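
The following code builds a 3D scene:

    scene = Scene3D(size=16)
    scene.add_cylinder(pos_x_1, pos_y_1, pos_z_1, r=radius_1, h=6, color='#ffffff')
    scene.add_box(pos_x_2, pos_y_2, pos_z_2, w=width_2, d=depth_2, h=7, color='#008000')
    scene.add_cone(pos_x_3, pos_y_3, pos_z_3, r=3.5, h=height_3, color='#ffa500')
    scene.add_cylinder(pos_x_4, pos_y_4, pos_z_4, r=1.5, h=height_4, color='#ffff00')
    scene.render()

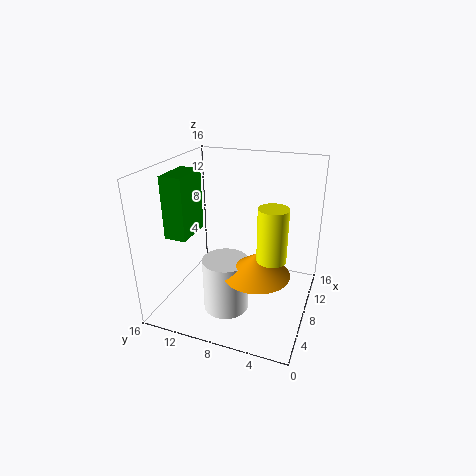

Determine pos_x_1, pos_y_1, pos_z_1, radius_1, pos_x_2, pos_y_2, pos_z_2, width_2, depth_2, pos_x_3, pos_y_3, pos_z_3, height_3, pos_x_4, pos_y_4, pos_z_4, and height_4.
pos_x_1 = 5.5, pos_y_1 = 8.5, pos_z_1 = 0.5, radius_1 = 2.5, pos_x_2 = 5, pos_y_2 = 13, pos_z_2 = 8, width_2 = 4.5, depth_2 = 2.5, pos_x_3 = 5.5, pos_y_3 = 5, pos_z_3 = 5.5, height_3 = 2.5, pos_x_4 = 5.5, pos_y_4 = 3.5, pos_z_4 = 7.5, height_4 = 5.5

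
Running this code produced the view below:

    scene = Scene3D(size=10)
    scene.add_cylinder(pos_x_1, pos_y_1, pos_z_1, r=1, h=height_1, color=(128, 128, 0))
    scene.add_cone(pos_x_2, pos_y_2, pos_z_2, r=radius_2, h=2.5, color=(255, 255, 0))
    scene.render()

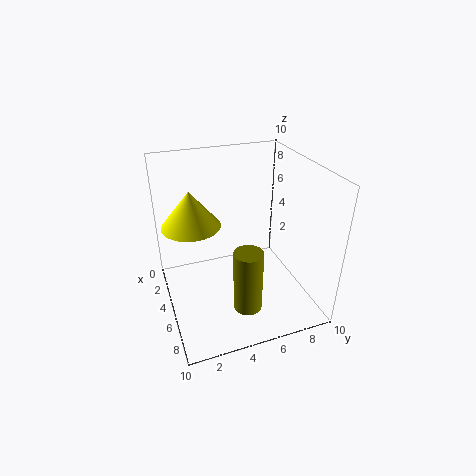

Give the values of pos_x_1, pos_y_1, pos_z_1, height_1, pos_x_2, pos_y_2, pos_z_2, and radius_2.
pos_x_1 = 7, pos_y_1 = 5, pos_z_1 = 0.5, height_1 = 4.5, pos_x_2 = 4, pos_y_2 = 2, pos_z_2 = 6, radius_2 = 2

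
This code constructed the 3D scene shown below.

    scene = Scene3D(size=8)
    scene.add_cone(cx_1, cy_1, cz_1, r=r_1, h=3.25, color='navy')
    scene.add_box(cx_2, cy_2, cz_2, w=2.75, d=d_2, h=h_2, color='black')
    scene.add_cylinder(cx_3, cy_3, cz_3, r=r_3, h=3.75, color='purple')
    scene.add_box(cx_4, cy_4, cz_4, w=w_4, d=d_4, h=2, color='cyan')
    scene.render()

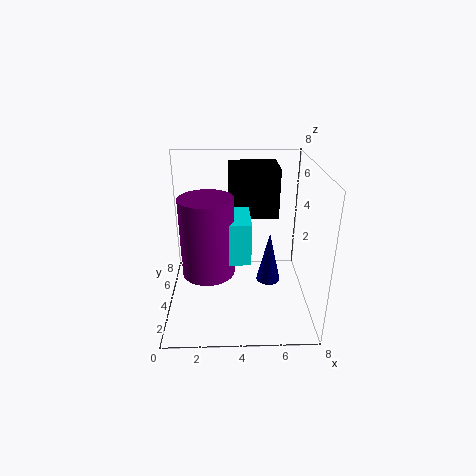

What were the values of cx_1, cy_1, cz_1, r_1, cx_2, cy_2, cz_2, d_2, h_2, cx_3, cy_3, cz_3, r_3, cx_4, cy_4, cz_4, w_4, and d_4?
cx_1 = 6; cy_1 = 5.5; cz_1 = 0.25; r_1 = 0.75; cx_2 = 3.5; cy_2 = 4.25; cz_2 = 5; d_2 = 2.25; h_2 = 2.75; cx_3 = 2.5; cy_3 = 1.5; cz_3 = 3.5; r_3 = 1.25; cx_4 = 2; cy_4 = 0.75; cz_4 = 4.25; w_4 = 2.5; d_4 = 2.25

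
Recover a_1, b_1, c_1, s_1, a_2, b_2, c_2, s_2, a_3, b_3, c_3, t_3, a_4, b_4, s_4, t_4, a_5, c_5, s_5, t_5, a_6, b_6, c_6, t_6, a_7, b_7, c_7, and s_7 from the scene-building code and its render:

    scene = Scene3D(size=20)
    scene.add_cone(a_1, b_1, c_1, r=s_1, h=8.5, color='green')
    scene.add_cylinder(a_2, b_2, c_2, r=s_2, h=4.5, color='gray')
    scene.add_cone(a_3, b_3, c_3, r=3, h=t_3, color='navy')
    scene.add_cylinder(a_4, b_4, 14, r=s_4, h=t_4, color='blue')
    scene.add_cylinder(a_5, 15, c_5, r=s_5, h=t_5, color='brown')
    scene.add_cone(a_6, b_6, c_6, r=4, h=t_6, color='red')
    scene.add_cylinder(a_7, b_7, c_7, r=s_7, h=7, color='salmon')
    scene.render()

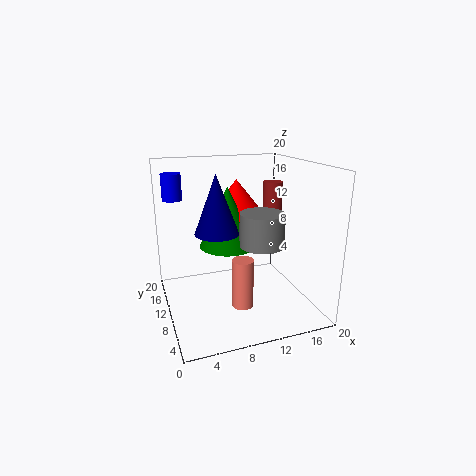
a_1 = 9
b_1 = 11.5
c_1 = 8.5
s_1 = 4
a_2 = 12.5
b_2 = 7.5
c_2 = 9.5
s_2 = 3
a_3 = 7
b_3 = 10
c_3 = 11
t_3 = 8
a_4 = 2.5
b_4 = 18.5
s_4 = 1.5
t_4 = 4
a_5 = 17.5
c_5 = 9
s_5 = 1.5
t_5 = 7.5
a_6 = 11
b_6 = 13.5
c_6 = 12.5
t_6 = 5
a_7 = 10
b_7 = 8
c_7 = 0.5
s_7 = 1.5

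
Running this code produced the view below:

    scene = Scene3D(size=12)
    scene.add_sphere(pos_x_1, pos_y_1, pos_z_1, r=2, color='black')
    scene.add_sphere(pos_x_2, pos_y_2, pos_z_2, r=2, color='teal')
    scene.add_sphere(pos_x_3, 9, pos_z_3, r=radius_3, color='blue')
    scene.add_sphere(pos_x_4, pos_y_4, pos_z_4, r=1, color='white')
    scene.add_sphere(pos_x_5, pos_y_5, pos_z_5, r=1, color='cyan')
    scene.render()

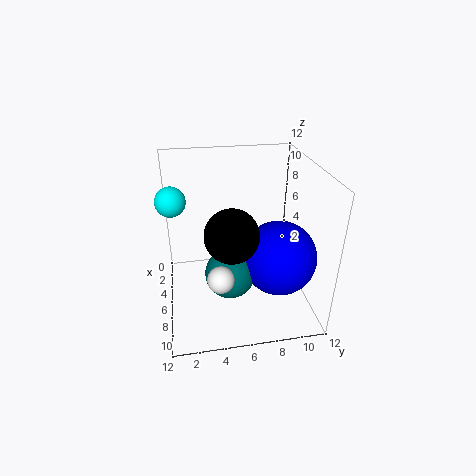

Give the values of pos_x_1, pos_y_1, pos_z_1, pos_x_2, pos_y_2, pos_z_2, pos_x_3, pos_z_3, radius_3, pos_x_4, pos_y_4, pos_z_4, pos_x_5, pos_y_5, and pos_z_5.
pos_x_1 = 9; pos_y_1 = 5; pos_z_1 = 8; pos_x_2 = 8; pos_y_2 = 5; pos_z_2 = 4; pos_x_3 = 8; pos_z_3 = 5; radius_3 = 3; pos_x_4 = 10; pos_y_4 = 4; pos_z_4 = 5; pos_x_5 = 9; pos_y_5 = 1; pos_z_5 = 11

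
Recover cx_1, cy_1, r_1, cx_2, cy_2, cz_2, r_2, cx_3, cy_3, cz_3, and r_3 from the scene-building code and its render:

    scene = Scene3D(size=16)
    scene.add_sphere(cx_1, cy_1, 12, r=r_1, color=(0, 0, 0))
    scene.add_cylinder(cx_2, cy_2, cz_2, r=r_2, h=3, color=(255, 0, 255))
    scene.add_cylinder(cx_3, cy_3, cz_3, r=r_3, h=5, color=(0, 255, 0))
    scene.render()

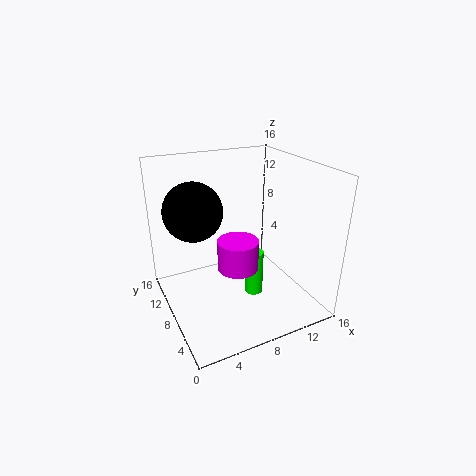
cx_1 = 3, cy_1 = 8, r_1 = 3, cx_2 = 6, cy_2 = 4, cz_2 = 7, r_2 = 2, cx_3 = 9, cy_3 = 6, cz_3 = 2, r_3 = 1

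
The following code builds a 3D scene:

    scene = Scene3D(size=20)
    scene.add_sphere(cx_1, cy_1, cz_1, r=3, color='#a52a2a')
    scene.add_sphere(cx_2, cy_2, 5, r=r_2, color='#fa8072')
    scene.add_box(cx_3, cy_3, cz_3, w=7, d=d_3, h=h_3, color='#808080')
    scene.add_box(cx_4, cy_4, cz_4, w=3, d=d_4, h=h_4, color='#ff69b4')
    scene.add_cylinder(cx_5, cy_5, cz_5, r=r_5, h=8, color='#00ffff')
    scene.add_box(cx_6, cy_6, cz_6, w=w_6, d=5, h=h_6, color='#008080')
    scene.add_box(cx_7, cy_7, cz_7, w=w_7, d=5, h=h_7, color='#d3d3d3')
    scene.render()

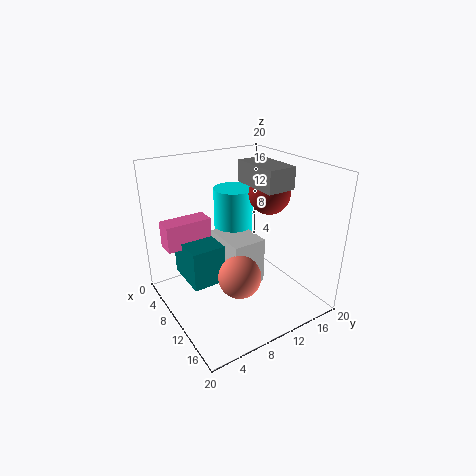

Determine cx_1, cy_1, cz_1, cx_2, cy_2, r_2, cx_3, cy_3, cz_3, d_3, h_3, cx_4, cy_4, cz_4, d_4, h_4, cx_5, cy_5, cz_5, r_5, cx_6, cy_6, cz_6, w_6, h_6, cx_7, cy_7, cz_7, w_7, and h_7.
cx_1 = 9; cy_1 = 16; cz_1 = 15; cx_2 = 12; cy_2 = 9; r_2 = 3; cx_3 = 7; cy_3 = 12; cz_3 = 17; d_3 = 4; h_3 = 3; cx_4 = 1; cy_4 = 2; cz_4 = 7; d_4 = 7; h_4 = 4; cx_5 = 4; cy_5 = 13; cz_5 = 7; r_5 = 3; cx_6 = 1; cy_6 = 4; cz_6 = 2; w_6 = 7; h_6 = 6; cx_7 = 4; cy_7 = 9; cz_7 = 2; w_7 = 7; h_7 = 7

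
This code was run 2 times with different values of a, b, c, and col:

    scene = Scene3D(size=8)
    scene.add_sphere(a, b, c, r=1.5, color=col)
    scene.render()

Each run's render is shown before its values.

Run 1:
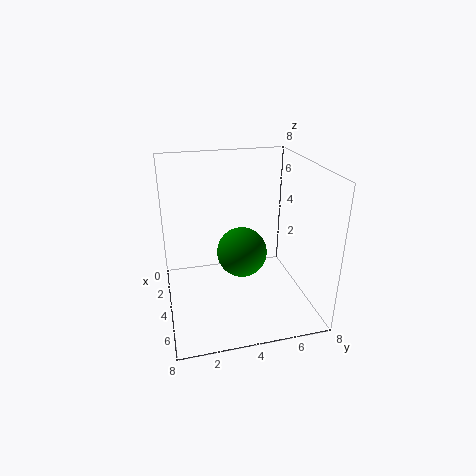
a = 3
b = 4.5
c = 2.5
col = 'green'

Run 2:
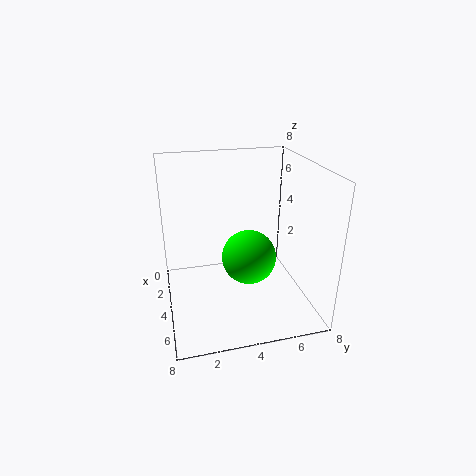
a = 4.5
b = 4.5
c = 3
col = 'lime'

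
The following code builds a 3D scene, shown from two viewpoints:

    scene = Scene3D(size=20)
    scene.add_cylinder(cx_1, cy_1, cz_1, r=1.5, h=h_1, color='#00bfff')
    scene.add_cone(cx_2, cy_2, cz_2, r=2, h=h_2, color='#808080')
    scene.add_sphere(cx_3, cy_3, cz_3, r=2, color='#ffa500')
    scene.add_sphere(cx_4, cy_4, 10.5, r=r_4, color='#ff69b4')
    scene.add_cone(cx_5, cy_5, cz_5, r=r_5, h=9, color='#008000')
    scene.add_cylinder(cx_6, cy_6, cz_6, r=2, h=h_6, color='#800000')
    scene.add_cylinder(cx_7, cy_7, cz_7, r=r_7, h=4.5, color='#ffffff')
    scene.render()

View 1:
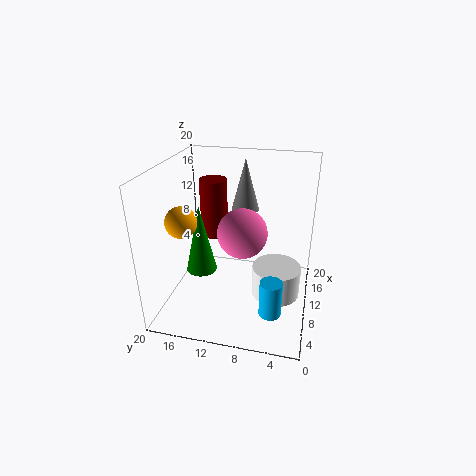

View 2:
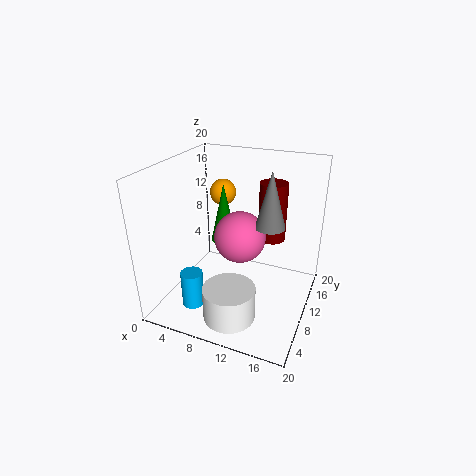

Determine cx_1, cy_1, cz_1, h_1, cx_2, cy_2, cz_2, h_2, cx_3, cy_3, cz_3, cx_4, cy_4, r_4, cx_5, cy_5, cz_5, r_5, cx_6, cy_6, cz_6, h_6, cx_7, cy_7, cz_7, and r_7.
cx_1 = 5.5
cy_1 = 4.5
cz_1 = 1.5
h_1 = 5
cx_2 = 14.5
cy_2 = 10
cz_2 = 12.5
h_2 = 7.5
cx_3 = 5
cy_3 = 16
cz_3 = 14
cx_4 = 10.5
cy_4 = 9.5
r_4 = 3.5
cx_5 = 6
cy_5 = 14
cz_5 = 7
r_5 = 2
cx_6 = 13.5
cy_6 = 14.5
cz_6 = 8.5
h_6 = 8.5
cx_7 = 11
cy_7 = 4.5
cz_7 = 1
r_7 = 3.5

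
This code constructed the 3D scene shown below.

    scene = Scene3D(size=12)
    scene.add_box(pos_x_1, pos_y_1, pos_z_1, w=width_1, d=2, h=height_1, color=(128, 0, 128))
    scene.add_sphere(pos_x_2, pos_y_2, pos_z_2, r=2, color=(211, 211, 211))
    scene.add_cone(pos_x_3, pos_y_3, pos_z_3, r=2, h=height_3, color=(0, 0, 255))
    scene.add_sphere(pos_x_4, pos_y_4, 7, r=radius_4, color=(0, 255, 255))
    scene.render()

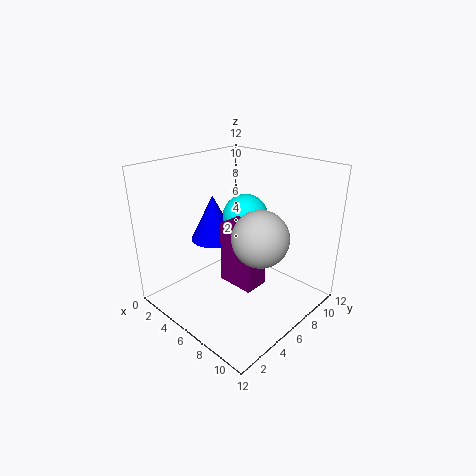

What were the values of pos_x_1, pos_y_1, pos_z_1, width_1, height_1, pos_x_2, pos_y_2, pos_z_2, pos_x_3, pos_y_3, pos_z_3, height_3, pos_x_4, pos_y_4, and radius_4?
pos_x_1 = 6
pos_y_1 = 4
pos_z_1 = 3
width_1 = 3
height_1 = 5
pos_x_2 = 10
pos_y_2 = 4
pos_z_2 = 8
pos_x_3 = 3
pos_y_3 = 6
pos_z_3 = 5
height_3 = 4
pos_x_4 = 5
pos_y_4 = 8
radius_4 = 2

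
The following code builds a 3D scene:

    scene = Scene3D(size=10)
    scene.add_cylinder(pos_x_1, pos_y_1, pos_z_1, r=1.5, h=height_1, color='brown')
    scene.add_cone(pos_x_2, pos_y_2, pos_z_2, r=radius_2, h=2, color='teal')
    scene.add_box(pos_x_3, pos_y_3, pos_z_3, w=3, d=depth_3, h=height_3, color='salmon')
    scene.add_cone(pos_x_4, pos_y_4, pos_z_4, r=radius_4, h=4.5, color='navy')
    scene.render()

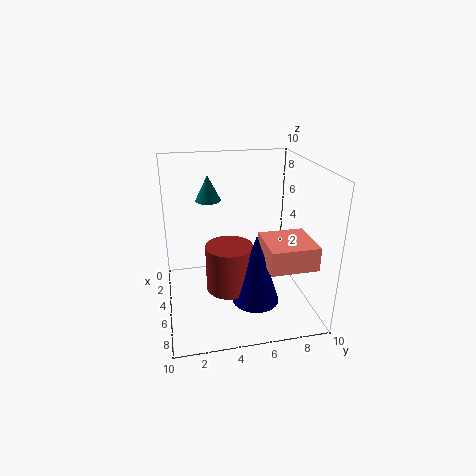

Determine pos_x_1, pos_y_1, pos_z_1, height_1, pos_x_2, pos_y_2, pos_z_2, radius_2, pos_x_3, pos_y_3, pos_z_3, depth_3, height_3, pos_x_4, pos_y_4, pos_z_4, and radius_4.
pos_x_1 = 7
pos_y_1 = 4
pos_z_1 = 2.5
height_1 = 3
pos_x_2 = 1
pos_y_2 = 3.5
pos_z_2 = 6.5
radius_2 = 1
pos_x_3 = 6.5
pos_y_3 = 6
pos_z_3 = 4.5
depth_3 = 3
height_3 = 1.5
pos_x_4 = 8
pos_y_4 = 5.5
pos_z_4 = 2
radius_4 = 1.5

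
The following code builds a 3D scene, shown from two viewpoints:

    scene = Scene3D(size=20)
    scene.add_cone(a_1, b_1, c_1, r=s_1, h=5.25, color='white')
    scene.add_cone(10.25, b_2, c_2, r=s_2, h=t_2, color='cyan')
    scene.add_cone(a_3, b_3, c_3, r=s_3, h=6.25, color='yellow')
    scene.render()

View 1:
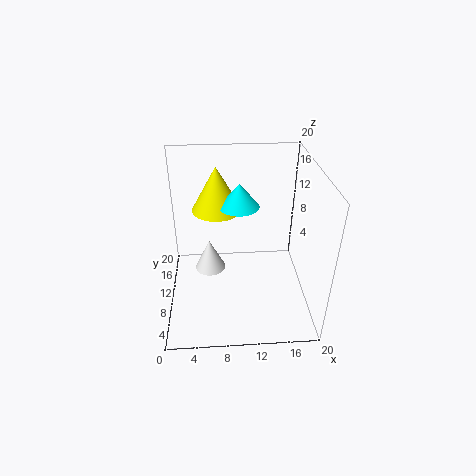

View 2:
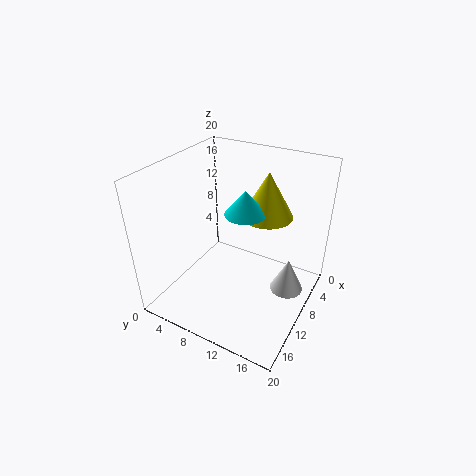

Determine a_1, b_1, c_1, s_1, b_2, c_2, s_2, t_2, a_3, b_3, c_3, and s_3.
a_1 = 5.75
b_1 = 16.25
c_1 = 0.25
s_1 = 2.5
b_2 = 11.25
c_2 = 14.25
s_2 = 2.75
t_2 = 3.25
a_3 = 7.25
b_3 = 13
c_3 = 13
s_3 = 3.5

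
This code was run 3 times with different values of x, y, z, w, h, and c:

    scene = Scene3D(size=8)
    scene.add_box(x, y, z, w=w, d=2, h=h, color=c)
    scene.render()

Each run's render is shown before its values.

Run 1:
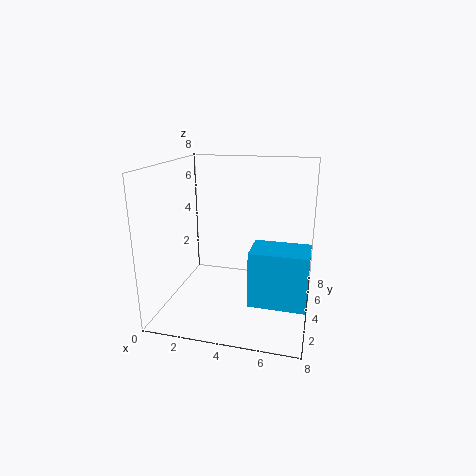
x = 5; y = 2; z = 1; w = 3; h = 3; c = 'deepskyblue'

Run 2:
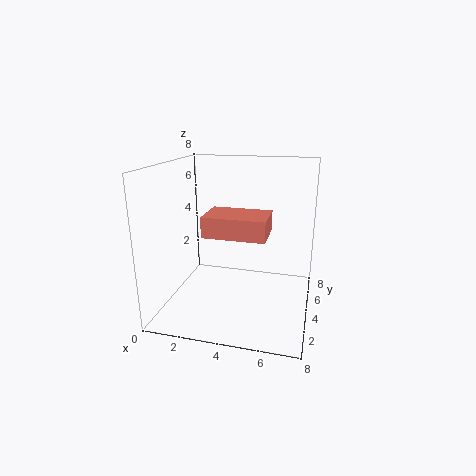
x = 3; y = 1; z = 5; w = 3; h = 1; c = 'salmon'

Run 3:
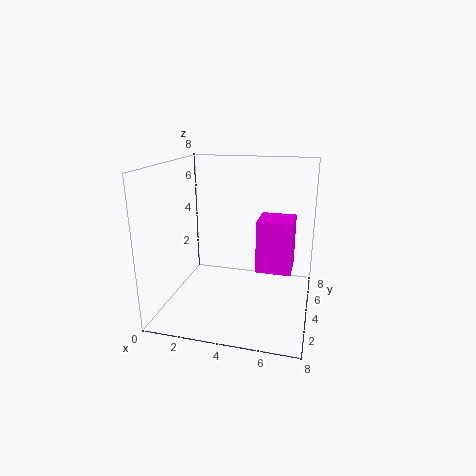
x = 5; y = 4; z = 2; w = 2; h = 3; c = 'magenta'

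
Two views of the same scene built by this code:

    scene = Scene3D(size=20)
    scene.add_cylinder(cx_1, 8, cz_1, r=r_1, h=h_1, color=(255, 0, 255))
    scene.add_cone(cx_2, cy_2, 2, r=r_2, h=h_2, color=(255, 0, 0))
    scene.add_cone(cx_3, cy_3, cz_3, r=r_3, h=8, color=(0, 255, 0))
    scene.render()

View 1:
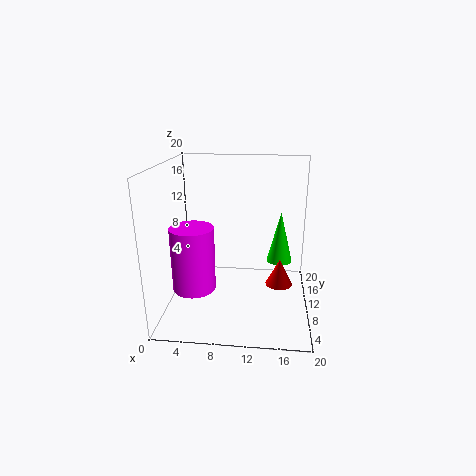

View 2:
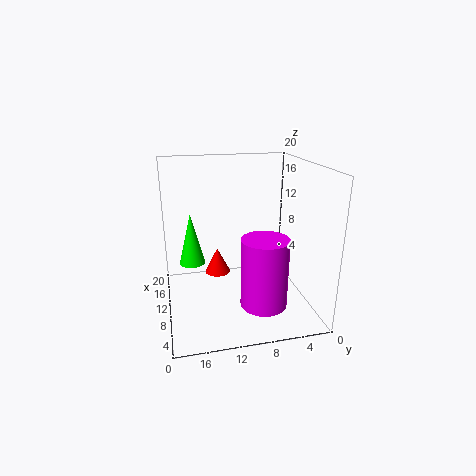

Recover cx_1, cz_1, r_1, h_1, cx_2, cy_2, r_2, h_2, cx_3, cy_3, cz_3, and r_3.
cx_1 = 4
cz_1 = 3
r_1 = 3
h_1 = 9
cx_2 = 16
cy_2 = 12
r_2 = 2
h_2 = 4
cx_3 = 16
cy_3 = 16
cz_3 = 4
r_3 = 2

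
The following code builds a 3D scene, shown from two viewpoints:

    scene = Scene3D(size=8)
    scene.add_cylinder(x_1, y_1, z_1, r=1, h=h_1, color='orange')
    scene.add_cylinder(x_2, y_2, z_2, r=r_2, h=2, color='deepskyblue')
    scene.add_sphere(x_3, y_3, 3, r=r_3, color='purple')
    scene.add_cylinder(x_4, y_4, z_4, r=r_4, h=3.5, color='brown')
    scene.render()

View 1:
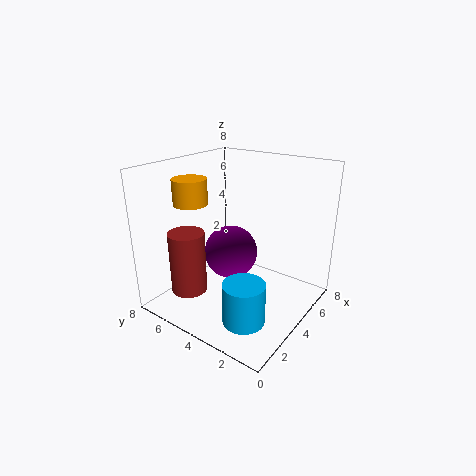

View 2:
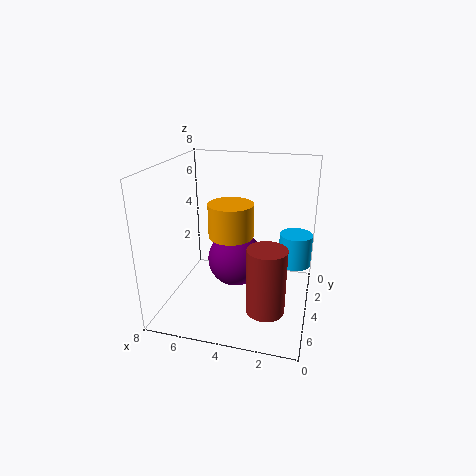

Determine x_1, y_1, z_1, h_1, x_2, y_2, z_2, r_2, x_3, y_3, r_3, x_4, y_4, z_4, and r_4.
x_1 = 3.5; y_1 = 7; z_1 = 5.5; h_1 = 1.5; x_2 = 1; y_2 = 1.5; z_2 = 1.5; r_2 = 1; x_3 = 4; y_3 = 4.5; r_3 = 1.5; x_4 = 2; y_4 = 6; z_4 = 1; r_4 = 1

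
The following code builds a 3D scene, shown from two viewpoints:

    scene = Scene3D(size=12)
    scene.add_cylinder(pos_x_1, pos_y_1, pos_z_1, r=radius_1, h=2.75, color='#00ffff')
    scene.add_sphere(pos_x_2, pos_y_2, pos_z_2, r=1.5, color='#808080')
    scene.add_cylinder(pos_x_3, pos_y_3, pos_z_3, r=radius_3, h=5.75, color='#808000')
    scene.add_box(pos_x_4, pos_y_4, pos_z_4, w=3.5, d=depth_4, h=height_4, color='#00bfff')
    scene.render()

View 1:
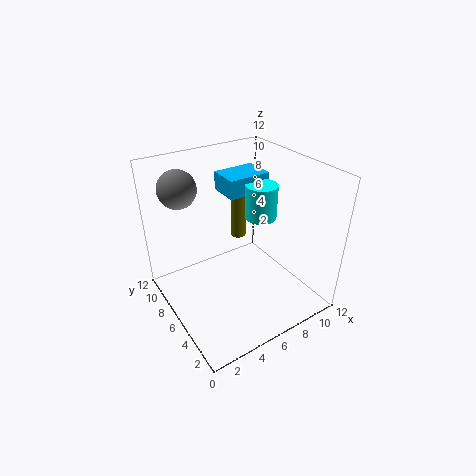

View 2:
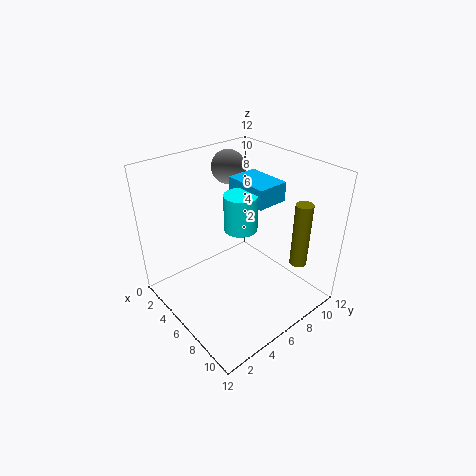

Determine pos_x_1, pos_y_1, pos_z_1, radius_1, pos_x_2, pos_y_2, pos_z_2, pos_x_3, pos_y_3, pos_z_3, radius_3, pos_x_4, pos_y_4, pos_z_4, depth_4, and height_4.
pos_x_1 = 7.5, pos_y_1 = 5, pos_z_1 = 8, radius_1 = 1.25, pos_x_2 = 2, pos_y_2 = 8.25, pos_z_2 = 10.5, pos_x_3 = 9, pos_y_3 = 10.5, pos_z_3 = 3, radius_3 = 0.75, pos_x_4 = 5.25, pos_y_4 = 5.75, pos_z_4 = 9.75, depth_4 = 2.5, height_4 = 1.5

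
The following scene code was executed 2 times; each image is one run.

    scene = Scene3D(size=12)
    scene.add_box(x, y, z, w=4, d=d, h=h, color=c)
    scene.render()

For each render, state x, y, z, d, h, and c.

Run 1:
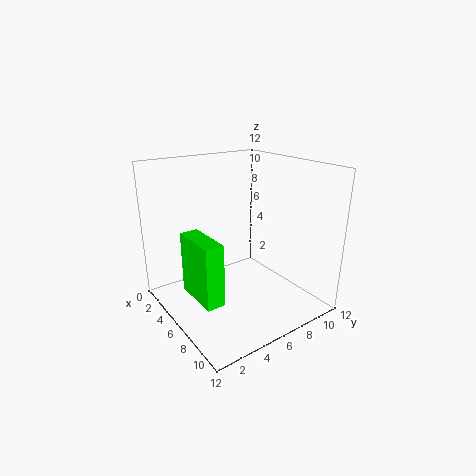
x = 4.5, y = 1.5, z = 2, d = 1.5, h = 5, c = 'lime'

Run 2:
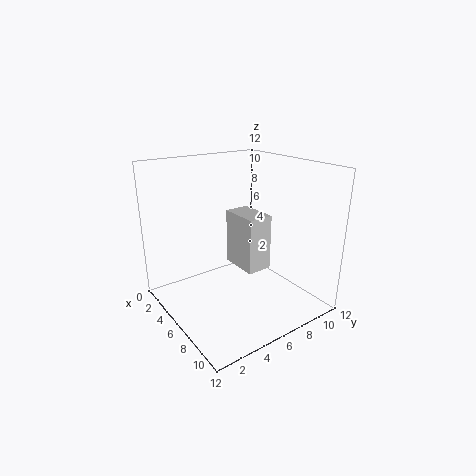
x = 0.5, y = 8.5, z = 1, d = 2.5, h = 5.5, c = 'lightgray'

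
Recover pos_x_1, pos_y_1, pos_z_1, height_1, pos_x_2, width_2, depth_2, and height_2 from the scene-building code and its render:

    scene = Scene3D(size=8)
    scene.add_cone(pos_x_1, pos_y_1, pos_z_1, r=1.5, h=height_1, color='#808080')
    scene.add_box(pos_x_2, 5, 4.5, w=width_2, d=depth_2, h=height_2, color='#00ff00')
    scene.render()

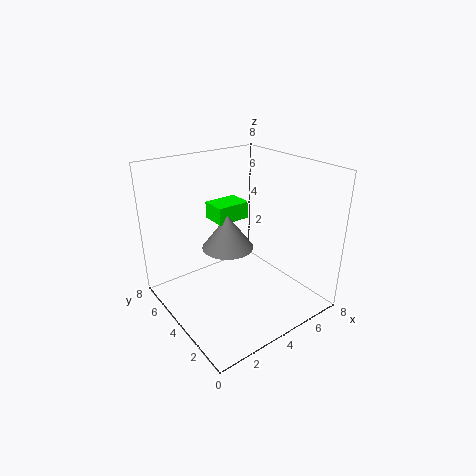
pos_x_1 = 4, pos_y_1 = 5, pos_z_1 = 3, height_1 = 2, pos_x_2 = 3.5, width_2 = 2, depth_2 = 1.5, height_2 = 1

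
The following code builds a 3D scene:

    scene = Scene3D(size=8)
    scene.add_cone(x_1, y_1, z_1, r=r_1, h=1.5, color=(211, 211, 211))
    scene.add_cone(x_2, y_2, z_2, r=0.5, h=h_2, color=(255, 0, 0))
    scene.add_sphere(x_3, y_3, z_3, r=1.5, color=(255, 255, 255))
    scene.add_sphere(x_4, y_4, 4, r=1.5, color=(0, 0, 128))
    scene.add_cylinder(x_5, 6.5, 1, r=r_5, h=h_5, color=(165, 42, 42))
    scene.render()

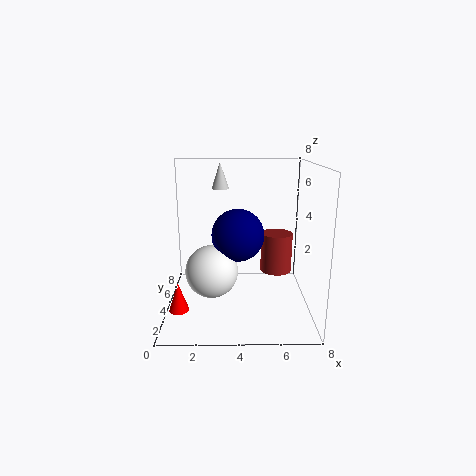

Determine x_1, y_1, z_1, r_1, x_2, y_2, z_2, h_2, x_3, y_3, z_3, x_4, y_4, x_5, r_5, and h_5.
x_1 = 3, y_1 = 5.5, z_1 = 6.5, r_1 = 0.5, x_2 = 1, y_2 = 1.5, z_2 = 1, h_2 = 1.5, x_3 = 2.5, y_3 = 4, z_3 = 2, x_4 = 4, y_4 = 4.5, x_5 = 6.5, r_5 = 1, h_5 = 2.5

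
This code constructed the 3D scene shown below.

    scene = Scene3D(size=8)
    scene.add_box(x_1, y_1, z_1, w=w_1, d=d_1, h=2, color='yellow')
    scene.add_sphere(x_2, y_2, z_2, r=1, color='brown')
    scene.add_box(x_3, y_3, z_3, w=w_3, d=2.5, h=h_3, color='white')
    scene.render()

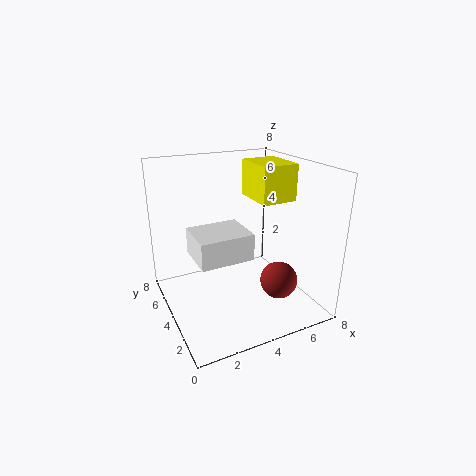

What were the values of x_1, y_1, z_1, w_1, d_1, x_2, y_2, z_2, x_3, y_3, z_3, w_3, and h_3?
x_1 = 5; y_1 = 3; z_1 = 6; w_1 = 2; d_1 = 2.5; x_2 = 5.5; y_2 = 2; z_2 = 2; x_3 = 1.5; y_3 = 3; z_3 = 3; w_3 = 3; h_3 = 1.5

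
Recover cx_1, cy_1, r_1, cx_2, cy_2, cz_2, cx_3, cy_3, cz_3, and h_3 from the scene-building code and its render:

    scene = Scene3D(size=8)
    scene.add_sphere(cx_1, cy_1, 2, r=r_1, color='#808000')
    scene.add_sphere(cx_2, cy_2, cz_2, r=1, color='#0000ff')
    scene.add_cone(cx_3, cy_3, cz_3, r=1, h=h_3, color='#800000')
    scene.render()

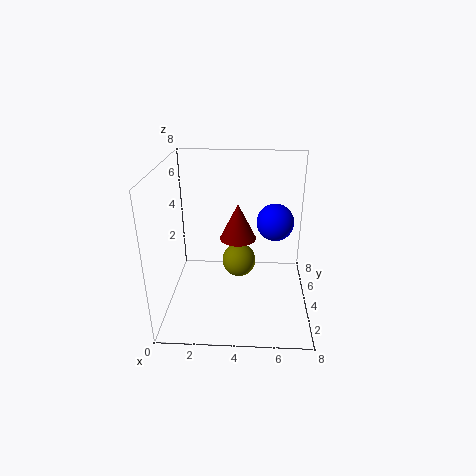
cx_1 = 4; cy_1 = 5; r_1 = 1; cx_2 = 6; cy_2 = 4; cz_2 = 5; cx_3 = 4; cy_3 = 4; cz_3 = 4; h_3 = 2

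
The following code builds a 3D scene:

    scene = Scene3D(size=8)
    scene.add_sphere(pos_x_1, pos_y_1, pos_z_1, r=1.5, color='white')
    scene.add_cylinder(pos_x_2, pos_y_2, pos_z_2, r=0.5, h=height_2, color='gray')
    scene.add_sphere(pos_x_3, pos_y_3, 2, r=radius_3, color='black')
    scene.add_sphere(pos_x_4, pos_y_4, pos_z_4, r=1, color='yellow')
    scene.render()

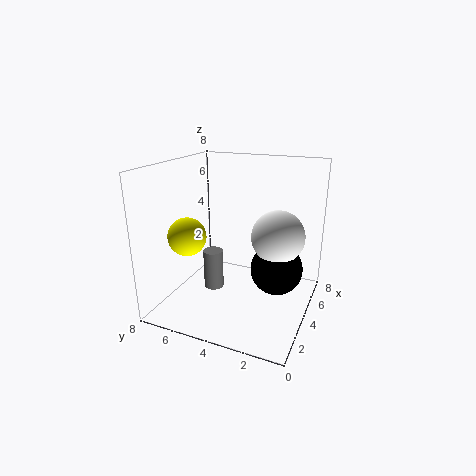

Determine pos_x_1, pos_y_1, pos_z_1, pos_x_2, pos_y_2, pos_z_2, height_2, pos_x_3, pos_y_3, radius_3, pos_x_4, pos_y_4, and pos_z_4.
pos_x_1 = 5; pos_y_1 = 2; pos_z_1 = 4; pos_x_2 = 2; pos_y_2 = 4.5; pos_z_2 = 2; height_2 = 2; pos_x_3 = 5; pos_y_3 = 2; radius_3 = 1.5; pos_x_4 = 2; pos_y_4 = 6; pos_z_4 = 4.5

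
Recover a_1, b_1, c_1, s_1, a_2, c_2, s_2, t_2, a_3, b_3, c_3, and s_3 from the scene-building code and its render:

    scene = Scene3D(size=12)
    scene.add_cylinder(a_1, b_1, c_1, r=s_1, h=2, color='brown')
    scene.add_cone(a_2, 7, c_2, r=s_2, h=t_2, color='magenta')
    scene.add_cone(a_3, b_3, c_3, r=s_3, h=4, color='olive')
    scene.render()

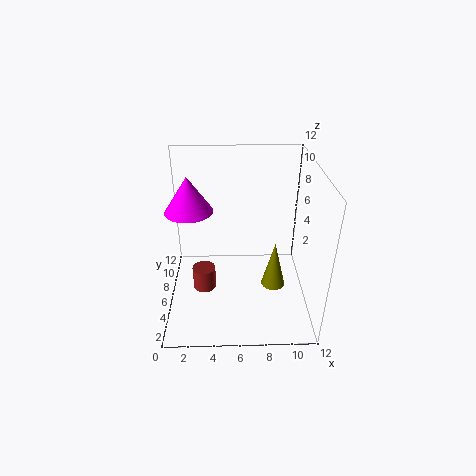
a_1 = 3, b_1 = 6, c_1 = 1, s_1 = 1, a_2 = 2, c_2 = 8, s_2 = 2, t_2 = 3, a_3 = 9, b_3 = 5, c_3 = 2, s_3 = 1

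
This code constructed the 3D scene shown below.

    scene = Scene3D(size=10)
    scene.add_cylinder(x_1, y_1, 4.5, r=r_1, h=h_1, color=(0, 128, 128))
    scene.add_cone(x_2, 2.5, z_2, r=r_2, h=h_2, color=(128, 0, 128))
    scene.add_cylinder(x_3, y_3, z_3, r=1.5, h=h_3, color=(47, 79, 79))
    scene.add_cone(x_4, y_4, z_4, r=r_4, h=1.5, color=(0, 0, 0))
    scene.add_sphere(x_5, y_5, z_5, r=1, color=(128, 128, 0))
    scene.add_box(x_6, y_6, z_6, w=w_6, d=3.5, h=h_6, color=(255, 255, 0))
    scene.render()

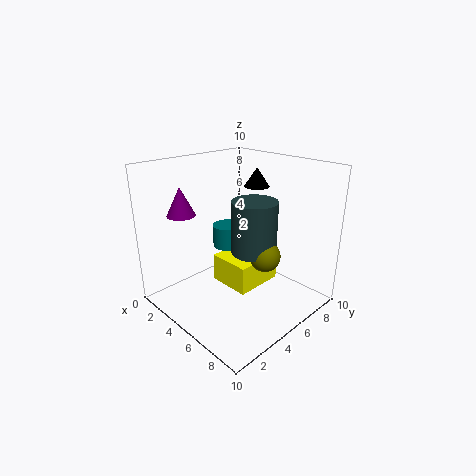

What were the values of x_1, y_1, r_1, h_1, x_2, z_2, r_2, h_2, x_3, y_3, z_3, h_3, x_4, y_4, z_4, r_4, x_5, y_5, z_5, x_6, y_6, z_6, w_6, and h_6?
x_1 = 4.5
y_1 = 4.5
r_1 = 1
h_1 = 1.5
x_2 = 2
z_2 = 6.5
r_2 = 1
h_2 = 2
x_3 = 6.5
y_3 = 5
z_3 = 4.5
h_3 = 3.5
x_4 = 3
y_4 = 9
z_4 = 7.5
r_4 = 1
x_5 = 7.5
y_5 = 5
z_5 = 4.5
x_6 = 3.5
y_6 = 4
z_6 = 1.5
w_6 = 3
h_6 = 2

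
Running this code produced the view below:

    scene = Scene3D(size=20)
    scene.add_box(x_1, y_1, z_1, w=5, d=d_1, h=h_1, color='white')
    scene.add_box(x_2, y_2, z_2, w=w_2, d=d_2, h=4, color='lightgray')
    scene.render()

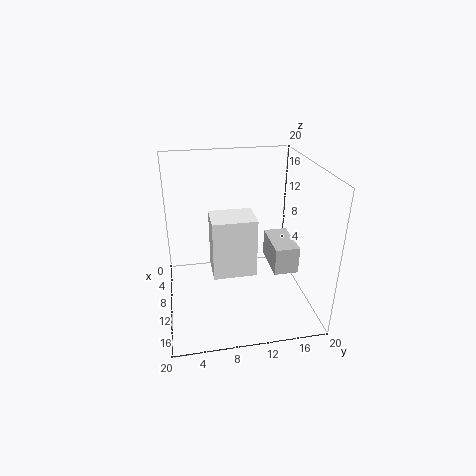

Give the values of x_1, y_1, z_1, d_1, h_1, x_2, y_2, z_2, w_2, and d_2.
x_1 = 4.5
y_1 = 6.5
z_1 = 3
d_1 = 6.5
h_1 = 9
x_2 = 5.5
y_2 = 15
z_2 = 4.5
w_2 = 6.5
d_2 = 3.5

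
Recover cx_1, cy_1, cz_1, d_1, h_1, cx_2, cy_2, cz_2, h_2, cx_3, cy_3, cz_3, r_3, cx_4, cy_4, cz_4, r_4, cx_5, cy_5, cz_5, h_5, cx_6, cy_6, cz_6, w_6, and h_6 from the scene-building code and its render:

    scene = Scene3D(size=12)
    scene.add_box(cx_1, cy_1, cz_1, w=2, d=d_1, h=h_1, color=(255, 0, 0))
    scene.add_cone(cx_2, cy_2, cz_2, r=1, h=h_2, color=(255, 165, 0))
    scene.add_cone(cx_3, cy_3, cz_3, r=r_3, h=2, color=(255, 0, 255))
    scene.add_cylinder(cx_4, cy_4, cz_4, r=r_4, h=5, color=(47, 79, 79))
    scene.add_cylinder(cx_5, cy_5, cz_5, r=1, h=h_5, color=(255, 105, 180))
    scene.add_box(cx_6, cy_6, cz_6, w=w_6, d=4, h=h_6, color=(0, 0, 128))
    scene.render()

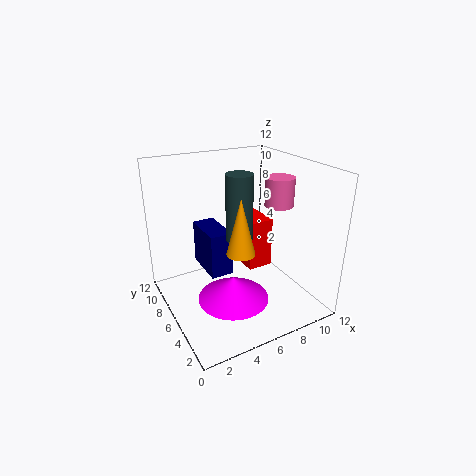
cx_1 = 6
cy_1 = 4
cz_1 = 4
d_1 = 4
h_1 = 4
cx_2 = 4
cy_2 = 2
cz_2 = 7
h_2 = 4
cx_3 = 5
cy_3 = 5
cz_3 = 1
r_3 = 3
cx_4 = 5
cy_4 = 4
cz_4 = 7
r_4 = 1
cx_5 = 7
cy_5 = 2
cz_5 = 10
h_5 = 2
cx_6 = 4
cy_6 = 7
cz_6 = 2
w_6 = 2
h_6 = 4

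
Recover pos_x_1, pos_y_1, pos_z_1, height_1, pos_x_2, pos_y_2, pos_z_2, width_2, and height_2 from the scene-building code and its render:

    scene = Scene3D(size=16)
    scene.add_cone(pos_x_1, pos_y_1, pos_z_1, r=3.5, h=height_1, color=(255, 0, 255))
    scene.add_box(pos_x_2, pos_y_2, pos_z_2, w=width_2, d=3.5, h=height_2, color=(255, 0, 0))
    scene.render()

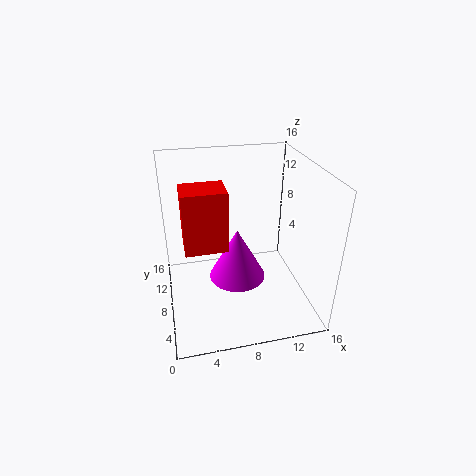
pos_x_1 = 8.5; pos_y_1 = 10.5; pos_z_1 = 1; height_1 = 6.5; pos_x_2 = 2; pos_y_2 = 5.5; pos_z_2 = 8; width_2 = 4.5; height_2 = 6.5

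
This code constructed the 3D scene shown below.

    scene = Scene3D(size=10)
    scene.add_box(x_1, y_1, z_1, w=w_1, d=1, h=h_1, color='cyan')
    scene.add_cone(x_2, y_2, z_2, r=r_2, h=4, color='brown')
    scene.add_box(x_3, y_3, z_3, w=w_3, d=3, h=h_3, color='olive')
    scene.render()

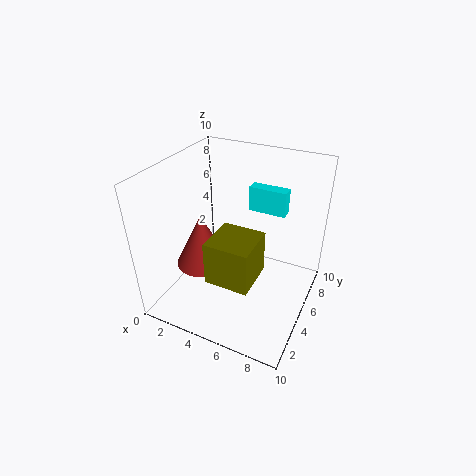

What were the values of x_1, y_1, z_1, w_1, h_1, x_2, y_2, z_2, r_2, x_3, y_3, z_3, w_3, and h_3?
x_1 = 4
y_1 = 9
z_1 = 5
w_1 = 3
h_1 = 2
x_2 = 2
y_2 = 5
z_2 = 2
r_2 = 2
x_3 = 4
y_3 = 2
z_3 = 3
w_3 = 3
h_3 = 3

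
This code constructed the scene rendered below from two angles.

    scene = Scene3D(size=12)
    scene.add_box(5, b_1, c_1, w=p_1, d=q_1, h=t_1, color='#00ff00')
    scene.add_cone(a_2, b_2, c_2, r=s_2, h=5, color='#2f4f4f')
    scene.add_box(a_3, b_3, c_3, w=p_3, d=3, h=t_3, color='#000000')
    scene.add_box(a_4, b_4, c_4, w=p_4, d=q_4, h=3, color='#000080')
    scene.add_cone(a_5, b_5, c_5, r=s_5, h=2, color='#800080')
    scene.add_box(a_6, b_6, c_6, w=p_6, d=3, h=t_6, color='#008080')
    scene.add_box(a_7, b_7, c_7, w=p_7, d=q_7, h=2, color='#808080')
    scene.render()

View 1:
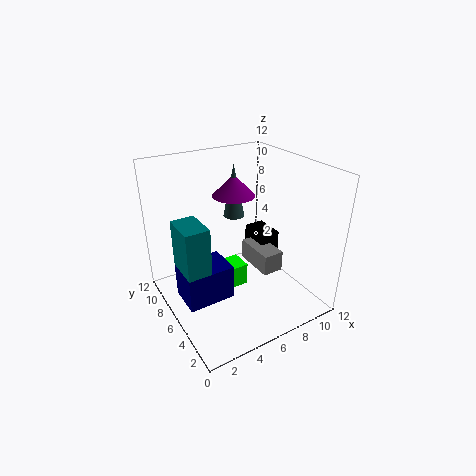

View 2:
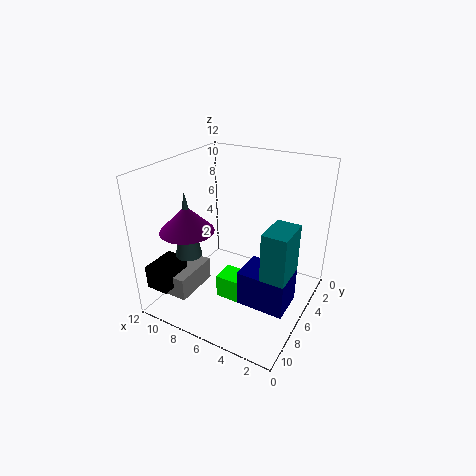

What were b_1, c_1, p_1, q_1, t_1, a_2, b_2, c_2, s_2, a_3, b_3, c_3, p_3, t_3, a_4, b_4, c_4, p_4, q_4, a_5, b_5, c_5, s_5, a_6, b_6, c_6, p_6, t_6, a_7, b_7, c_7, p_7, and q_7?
b_1 = 6; c_1 = 1; p_1 = 2; q_1 = 2; t_1 = 2; a_2 = 8; b_2 = 10; c_2 = 6; s_2 = 1; a_3 = 10; b_3 = 8; c_3 = 2; p_3 = 2; t_3 = 2; a_4 = 1; b_4 = 5; c_4 = 1; p_4 = 4; q_4 = 3; a_5 = 8; b_5 = 10; c_5 = 8; s_5 = 2; a_6 = 1; b_6 = 5; c_6 = 4; p_6 = 2; t_6 = 4; a_7 = 9; b_7 = 6; c_7 = 1; p_7 = 2; q_7 = 4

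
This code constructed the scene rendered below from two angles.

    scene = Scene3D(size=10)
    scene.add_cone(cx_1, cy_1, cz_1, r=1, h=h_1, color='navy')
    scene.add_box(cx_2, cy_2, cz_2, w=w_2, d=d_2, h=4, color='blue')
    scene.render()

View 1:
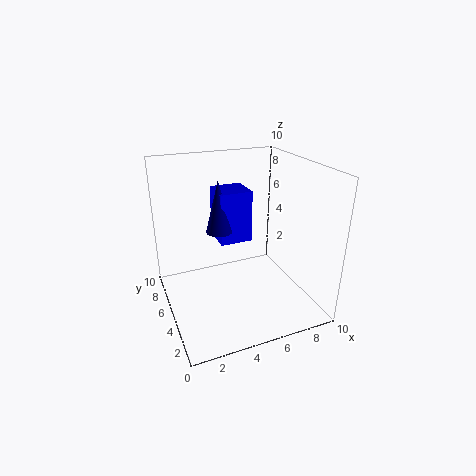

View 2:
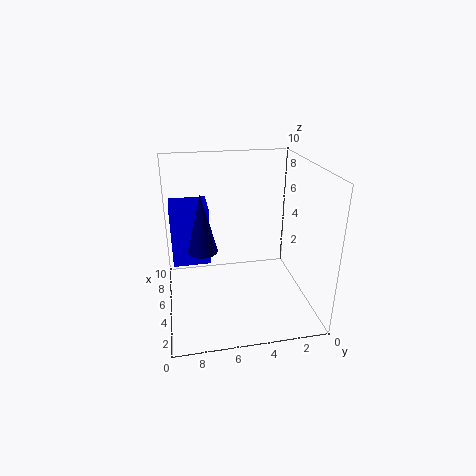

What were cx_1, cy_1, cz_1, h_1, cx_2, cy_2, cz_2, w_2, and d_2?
cx_1 = 4.5
cy_1 = 7.5
cz_1 = 4.5
h_1 = 4
cx_2 = 4.5
cy_2 = 7
cz_2 = 3.5
w_2 = 2.5
d_2 = 2.5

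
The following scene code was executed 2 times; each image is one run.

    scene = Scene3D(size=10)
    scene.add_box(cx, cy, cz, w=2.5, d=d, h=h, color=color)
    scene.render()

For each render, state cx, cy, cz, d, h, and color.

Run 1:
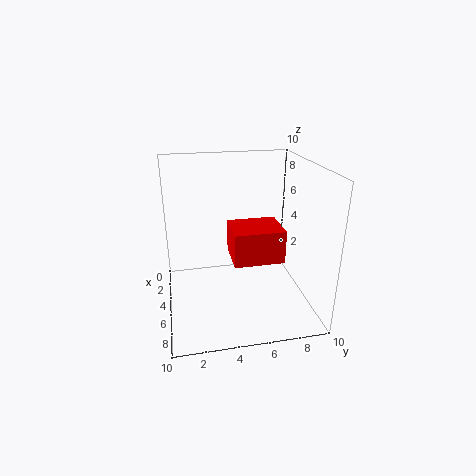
cx = 6.5
cy = 4
cz = 5
d = 3
h = 2
color = 'red'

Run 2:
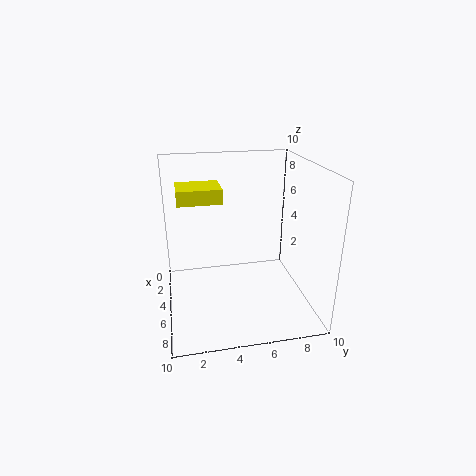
cx = 2.5
cy = 1
cz = 7.5
d = 3
h = 1
color = 'yellow'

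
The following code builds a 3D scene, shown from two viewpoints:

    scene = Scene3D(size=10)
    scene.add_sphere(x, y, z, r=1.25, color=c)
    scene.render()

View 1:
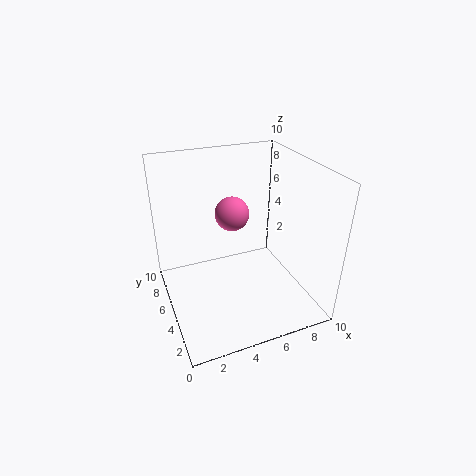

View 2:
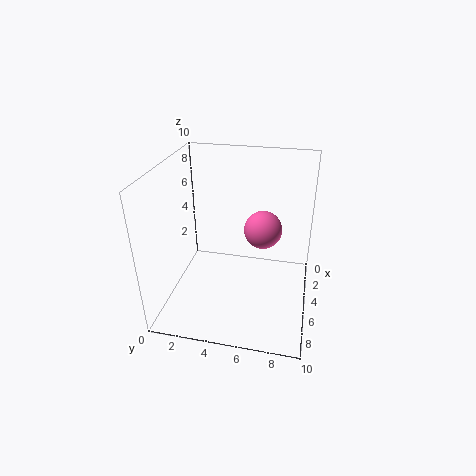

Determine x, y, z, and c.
x = 5.25, y = 6.75, z = 6, c = 'hotpink'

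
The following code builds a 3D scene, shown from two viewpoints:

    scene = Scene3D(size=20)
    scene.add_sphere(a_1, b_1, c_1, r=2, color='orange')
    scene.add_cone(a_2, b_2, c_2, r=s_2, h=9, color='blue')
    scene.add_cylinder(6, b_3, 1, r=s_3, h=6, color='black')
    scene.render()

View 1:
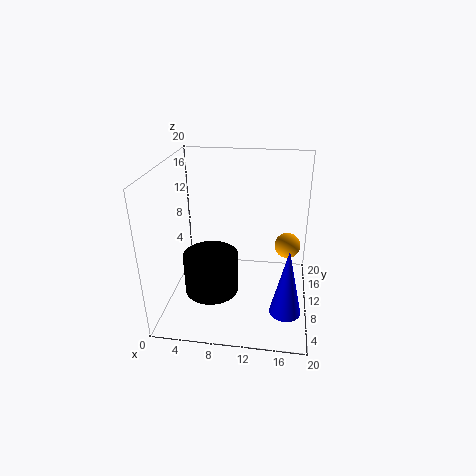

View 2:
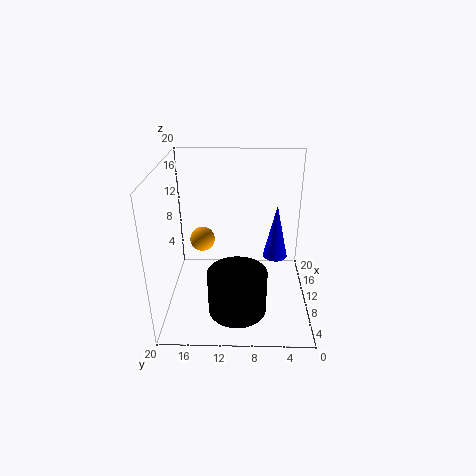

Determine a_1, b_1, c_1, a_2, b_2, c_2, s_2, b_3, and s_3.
a_1 = 17, b_1 = 16, c_1 = 6, a_2 = 17, b_2 = 4, c_2 = 3, s_2 = 2, b_3 = 10, s_3 = 4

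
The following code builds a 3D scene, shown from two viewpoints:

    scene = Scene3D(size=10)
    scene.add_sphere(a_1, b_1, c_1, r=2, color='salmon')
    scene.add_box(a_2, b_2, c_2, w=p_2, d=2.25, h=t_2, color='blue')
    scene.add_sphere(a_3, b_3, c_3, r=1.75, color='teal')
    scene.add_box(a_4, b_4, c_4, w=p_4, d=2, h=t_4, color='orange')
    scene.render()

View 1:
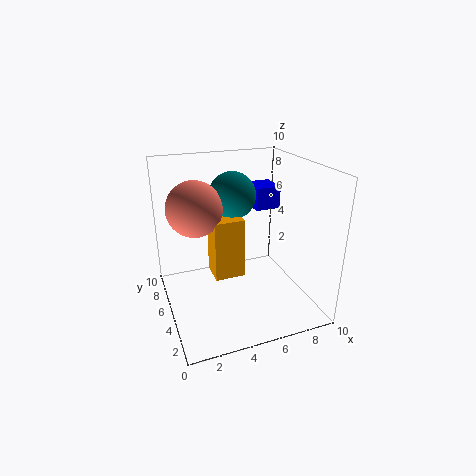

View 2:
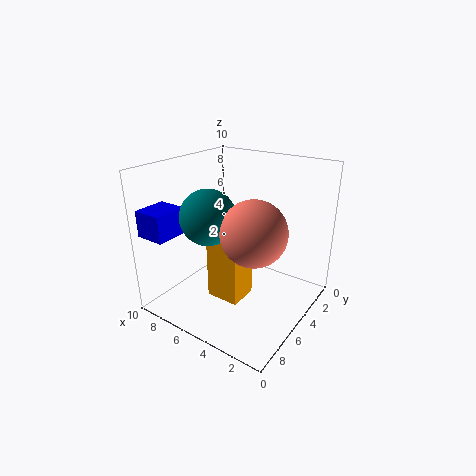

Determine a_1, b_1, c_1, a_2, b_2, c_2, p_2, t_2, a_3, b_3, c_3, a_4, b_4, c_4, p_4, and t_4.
a_1 = 2.5
b_1 = 7
c_1 = 6.75
a_2 = 7.5
b_2 = 7.5
c_2 = 5.75
p_2 = 2
t_2 = 1.75
a_3 = 5.5
b_3 = 7.5
c_3 = 7.25
a_4 = 3.5
b_4 = 5.5
c_4 = 1.5
p_4 = 2.25
t_4 = 4.5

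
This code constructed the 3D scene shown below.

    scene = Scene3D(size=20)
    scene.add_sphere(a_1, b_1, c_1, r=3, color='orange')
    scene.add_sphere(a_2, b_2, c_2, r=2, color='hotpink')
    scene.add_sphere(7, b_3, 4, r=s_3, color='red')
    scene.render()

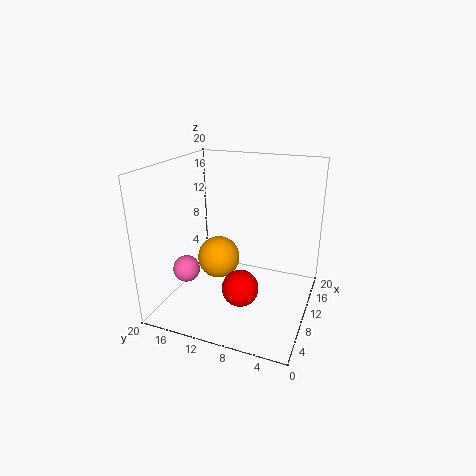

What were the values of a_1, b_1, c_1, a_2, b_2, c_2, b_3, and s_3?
a_1 = 10
b_1 = 13
c_1 = 6.5
a_2 = 9
b_2 = 18
c_2 = 4
b_3 = 8.5
s_3 = 2.5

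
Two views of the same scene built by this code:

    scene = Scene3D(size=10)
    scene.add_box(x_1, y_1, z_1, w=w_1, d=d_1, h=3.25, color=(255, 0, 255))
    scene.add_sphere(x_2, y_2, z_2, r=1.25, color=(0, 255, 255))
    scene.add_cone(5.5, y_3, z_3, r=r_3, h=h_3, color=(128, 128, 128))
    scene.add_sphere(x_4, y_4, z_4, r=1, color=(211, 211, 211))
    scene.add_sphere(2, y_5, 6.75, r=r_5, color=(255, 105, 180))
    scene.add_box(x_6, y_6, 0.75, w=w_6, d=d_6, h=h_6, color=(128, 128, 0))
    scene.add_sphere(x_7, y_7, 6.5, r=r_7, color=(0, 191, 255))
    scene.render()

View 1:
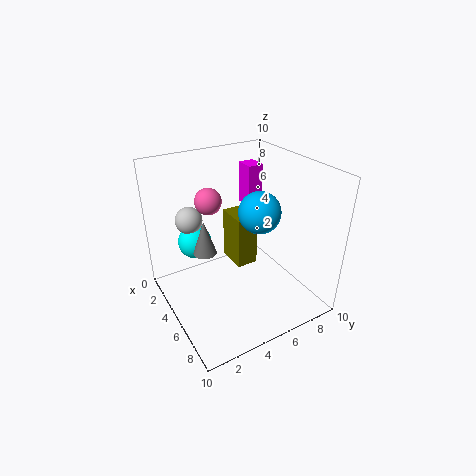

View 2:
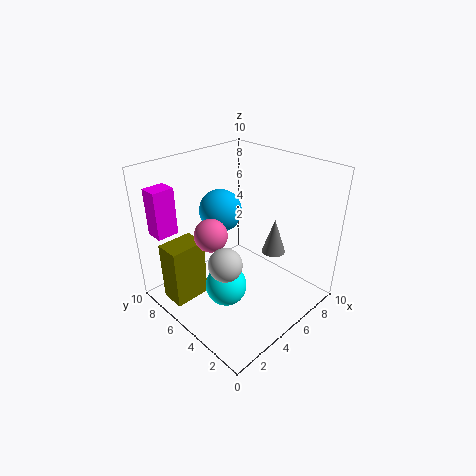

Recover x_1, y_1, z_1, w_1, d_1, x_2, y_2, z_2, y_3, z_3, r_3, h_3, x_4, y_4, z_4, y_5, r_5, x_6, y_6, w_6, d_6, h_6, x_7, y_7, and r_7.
x_1 = 0.5
y_1 = 7.75
z_1 = 5.5
w_1 = 1.5
d_1 = 1.25
x_2 = 2
y_2 = 3
z_2 = 3.75
y_3 = 2.25
z_3 = 5
r_3 = 0.75
h_3 = 2.25
x_4 = 1.75
y_4 = 2.75
z_4 = 5.5
y_5 = 4.25
r_5 = 1
x_6 = 0.5
y_6 = 6.25
w_6 = 2.5
d_6 = 1.75
h_6 = 4.25
x_7 = 5
y_7 = 6.75
r_7 = 1.5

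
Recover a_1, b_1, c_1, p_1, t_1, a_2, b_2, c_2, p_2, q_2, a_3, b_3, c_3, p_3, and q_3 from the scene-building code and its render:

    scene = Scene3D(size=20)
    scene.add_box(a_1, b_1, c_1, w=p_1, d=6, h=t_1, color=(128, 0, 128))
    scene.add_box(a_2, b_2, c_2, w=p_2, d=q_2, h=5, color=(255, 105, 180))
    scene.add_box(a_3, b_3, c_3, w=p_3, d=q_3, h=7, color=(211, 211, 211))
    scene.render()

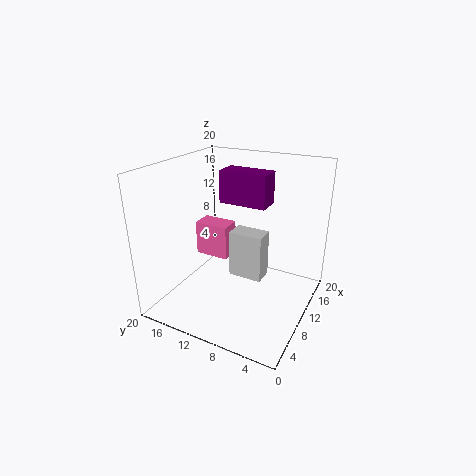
a_1 = 7; b_1 = 5; c_1 = 16; p_1 = 3; t_1 = 4; a_2 = 10; b_2 = 12; c_2 = 6; p_2 = 3; q_2 = 5; a_3 = 11; b_3 = 7; c_3 = 3; p_3 = 3; q_3 = 5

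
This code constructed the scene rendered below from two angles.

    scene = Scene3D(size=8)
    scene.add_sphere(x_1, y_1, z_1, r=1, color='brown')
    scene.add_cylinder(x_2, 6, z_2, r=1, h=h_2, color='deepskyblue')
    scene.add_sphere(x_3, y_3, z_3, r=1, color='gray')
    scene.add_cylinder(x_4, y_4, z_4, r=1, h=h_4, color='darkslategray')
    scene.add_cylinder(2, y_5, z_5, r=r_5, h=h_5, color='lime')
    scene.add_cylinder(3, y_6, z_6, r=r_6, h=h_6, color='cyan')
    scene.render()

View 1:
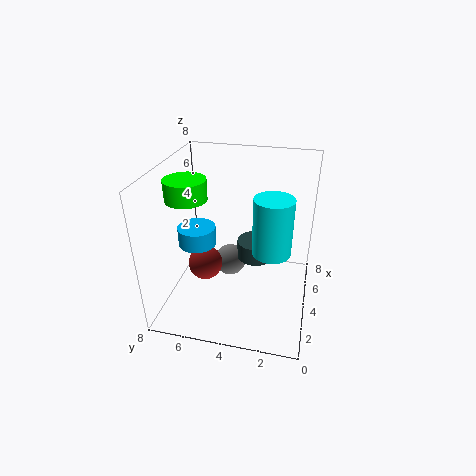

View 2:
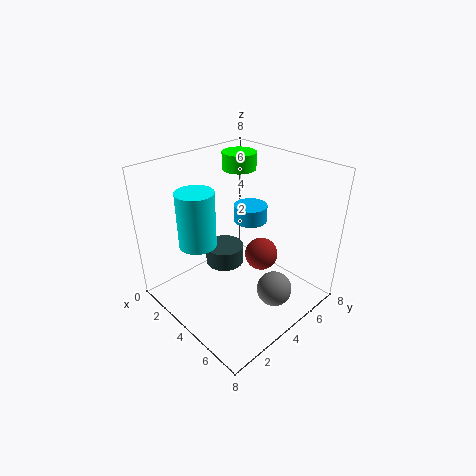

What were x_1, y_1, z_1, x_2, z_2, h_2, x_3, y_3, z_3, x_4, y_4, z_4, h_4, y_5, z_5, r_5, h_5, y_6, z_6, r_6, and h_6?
x_1 = 4; y_1 = 6; z_1 = 2; x_2 = 3; z_2 = 4; h_2 = 1; x_3 = 6; y_3 = 5; z_3 = 1; x_4 = 4; y_4 = 3; z_4 = 3; h_4 = 1; y_5 = 6; z_5 = 7; r_5 = 1; h_5 = 1; y_6 = 2; z_6 = 4; r_6 = 1; h_6 = 3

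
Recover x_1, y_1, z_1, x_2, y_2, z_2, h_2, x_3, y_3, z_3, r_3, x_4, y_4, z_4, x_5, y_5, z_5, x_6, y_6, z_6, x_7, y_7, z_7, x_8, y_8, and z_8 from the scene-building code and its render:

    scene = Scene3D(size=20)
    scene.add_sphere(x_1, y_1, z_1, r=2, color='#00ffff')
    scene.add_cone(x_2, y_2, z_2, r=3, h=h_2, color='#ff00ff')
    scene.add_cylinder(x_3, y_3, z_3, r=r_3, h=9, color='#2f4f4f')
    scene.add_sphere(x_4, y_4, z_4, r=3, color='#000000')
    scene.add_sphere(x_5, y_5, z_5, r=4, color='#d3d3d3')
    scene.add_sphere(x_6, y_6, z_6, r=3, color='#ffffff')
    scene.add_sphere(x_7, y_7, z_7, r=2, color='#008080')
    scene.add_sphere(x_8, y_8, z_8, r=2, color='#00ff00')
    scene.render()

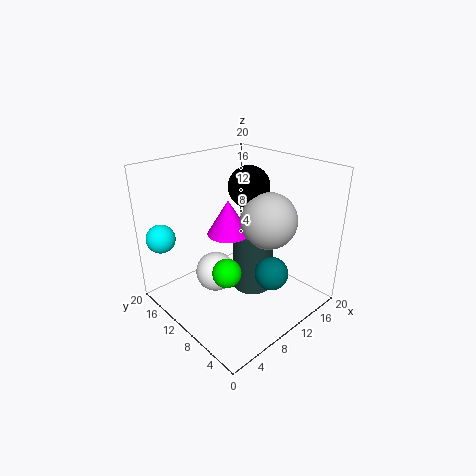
x_1 = 2, y_1 = 17, z_1 = 10, x_2 = 10, y_2 = 12, z_2 = 10, h_2 = 5, x_3 = 13, y_3 = 10, z_3 = 1, r_3 = 3, x_4 = 14, y_4 = 12, z_4 = 16, x_5 = 14, y_5 = 8, z_5 = 12, x_6 = 9, y_6 = 14, z_6 = 3, x_7 = 8, y_7 = 2, z_7 = 9, x_8 = 7, y_8 = 9, z_8 = 6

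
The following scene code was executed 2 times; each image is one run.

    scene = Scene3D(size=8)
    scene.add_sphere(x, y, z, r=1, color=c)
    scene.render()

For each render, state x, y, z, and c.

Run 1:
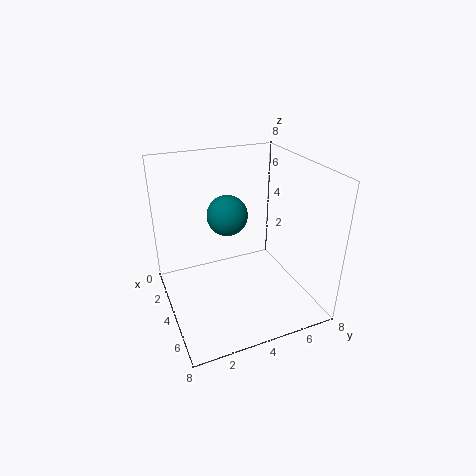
x = 5, y = 3, z = 6, c = 'teal'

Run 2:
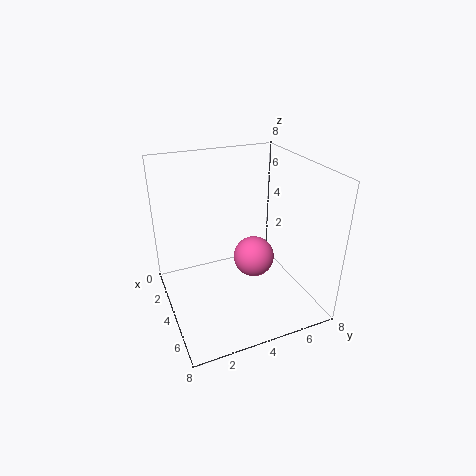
x = 6, y = 4, z = 4, c = 'hotpink'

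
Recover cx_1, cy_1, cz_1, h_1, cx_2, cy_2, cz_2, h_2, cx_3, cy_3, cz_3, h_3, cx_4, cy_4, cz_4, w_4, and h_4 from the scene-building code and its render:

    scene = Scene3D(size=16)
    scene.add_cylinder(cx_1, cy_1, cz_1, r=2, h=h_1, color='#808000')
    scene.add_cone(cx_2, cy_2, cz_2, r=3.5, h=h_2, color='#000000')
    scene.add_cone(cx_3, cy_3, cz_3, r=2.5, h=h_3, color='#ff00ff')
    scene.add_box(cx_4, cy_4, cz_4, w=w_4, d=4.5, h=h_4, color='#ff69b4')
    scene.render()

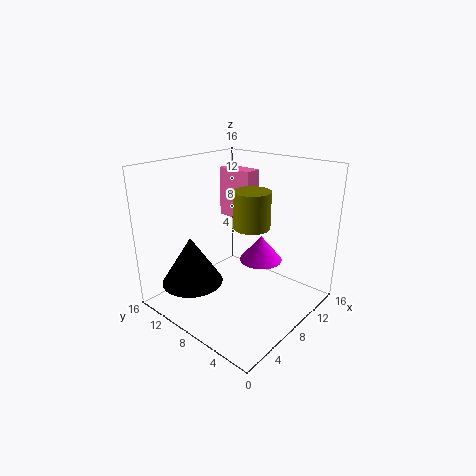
cx_1 = 8.5, cy_1 = 6.5, cz_1 = 9.5, h_1 = 4, cx_2 = 4.5, cy_2 = 12, cz_2 = 2.5, h_2 = 5.5, cx_3 = 11, cy_3 = 7, cz_3 = 4.5, h_3 = 3, cx_4 = 11.5, cy_4 = 9.5, cz_4 = 8.5, w_4 = 2, h_4 = 6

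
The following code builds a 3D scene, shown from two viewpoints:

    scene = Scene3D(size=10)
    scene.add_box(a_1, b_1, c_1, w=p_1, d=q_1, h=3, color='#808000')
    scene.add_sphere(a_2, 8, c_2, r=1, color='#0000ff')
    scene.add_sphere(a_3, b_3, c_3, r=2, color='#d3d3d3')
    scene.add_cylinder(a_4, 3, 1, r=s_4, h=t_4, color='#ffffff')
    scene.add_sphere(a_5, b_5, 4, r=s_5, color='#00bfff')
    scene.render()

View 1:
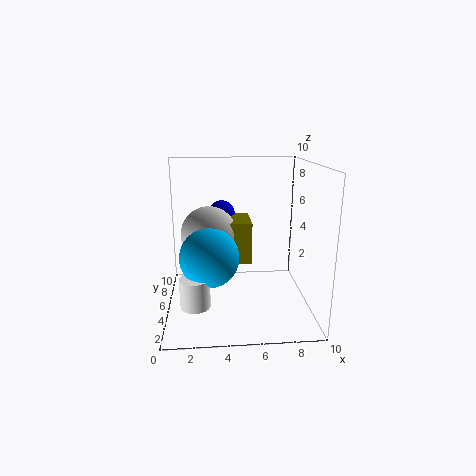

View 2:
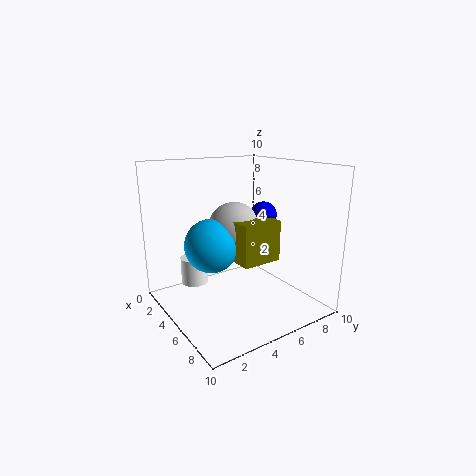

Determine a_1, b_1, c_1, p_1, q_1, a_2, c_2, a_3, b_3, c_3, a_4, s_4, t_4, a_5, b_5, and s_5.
a_1 = 4
b_1 = 5
c_1 = 3
p_1 = 2
q_1 = 3
a_2 = 4
c_2 = 6
a_3 = 3
b_3 = 6
c_3 = 5
a_4 = 2
s_4 = 1
t_4 = 2
a_5 = 3
b_5 = 4
s_5 = 2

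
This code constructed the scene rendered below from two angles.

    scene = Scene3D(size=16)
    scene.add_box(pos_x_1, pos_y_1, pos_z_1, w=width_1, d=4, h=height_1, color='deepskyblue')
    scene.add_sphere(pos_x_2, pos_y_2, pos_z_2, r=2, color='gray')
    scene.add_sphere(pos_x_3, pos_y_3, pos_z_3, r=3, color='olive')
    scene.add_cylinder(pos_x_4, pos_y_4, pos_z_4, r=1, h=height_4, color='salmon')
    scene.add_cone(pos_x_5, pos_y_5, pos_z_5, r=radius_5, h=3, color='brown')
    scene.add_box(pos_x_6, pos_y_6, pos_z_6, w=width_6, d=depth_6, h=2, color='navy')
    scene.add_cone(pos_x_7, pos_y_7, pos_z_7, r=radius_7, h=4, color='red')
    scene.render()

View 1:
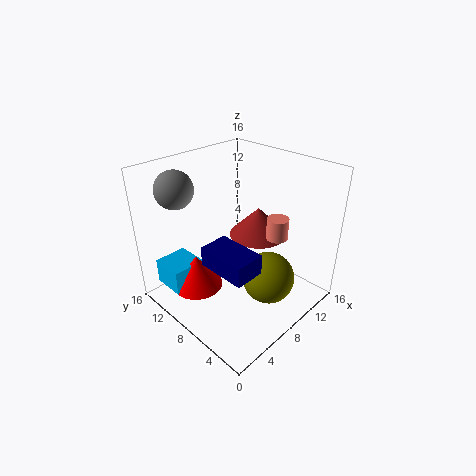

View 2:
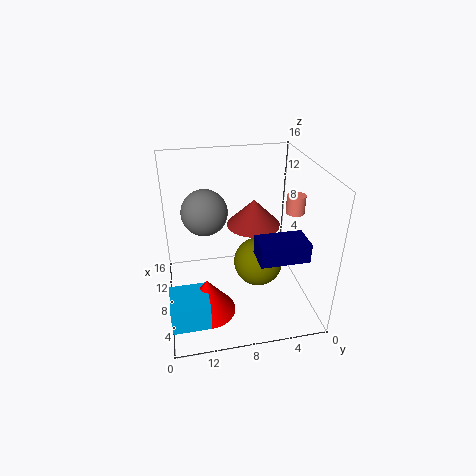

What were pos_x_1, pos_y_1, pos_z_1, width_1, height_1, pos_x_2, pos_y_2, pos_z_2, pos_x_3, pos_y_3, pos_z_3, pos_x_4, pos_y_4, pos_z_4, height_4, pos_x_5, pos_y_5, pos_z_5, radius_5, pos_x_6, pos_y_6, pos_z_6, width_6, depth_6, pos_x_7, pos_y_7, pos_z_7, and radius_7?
pos_x_1 = 2, pos_y_1 = 12, pos_z_1 = 1, width_1 = 4, height_1 = 3, pos_x_2 = 3, pos_y_2 = 12, pos_z_2 = 14, pos_x_3 = 10, pos_y_3 = 5, pos_z_3 = 3, pos_x_4 = 7, pos_y_4 = 2, pos_z_4 = 11, height_4 = 2, pos_x_5 = 9, pos_y_5 = 6, pos_z_5 = 9, radius_5 = 3, pos_x_6 = 2, pos_y_6 = 2, pos_z_6 = 8, width_6 = 3, depth_6 = 5, pos_x_7 = 5, pos_y_7 = 12, pos_z_7 = 1, radius_7 = 3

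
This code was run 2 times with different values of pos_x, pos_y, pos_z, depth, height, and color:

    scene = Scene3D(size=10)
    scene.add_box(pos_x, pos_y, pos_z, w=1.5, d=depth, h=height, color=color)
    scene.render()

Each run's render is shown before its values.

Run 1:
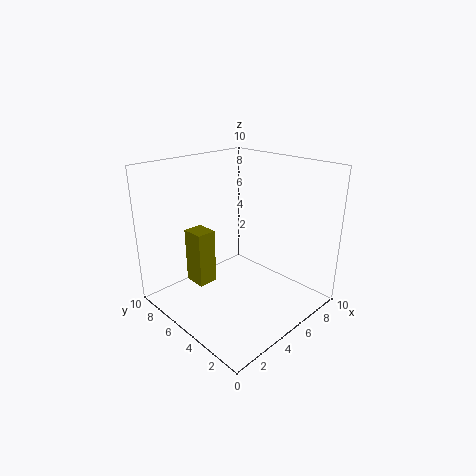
pos_x = 3.5; pos_y = 7.5; pos_z = 0.5; depth = 1.75; height = 4.25; color = 'olive'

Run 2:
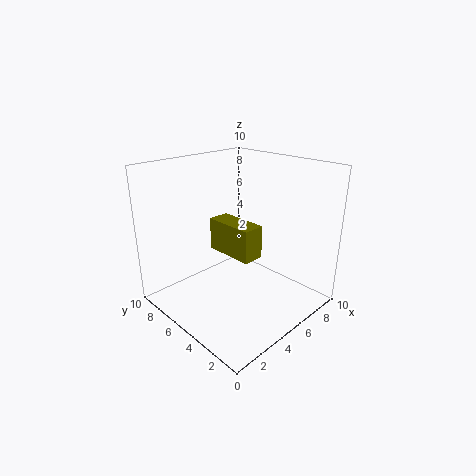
pos_x = 4; pos_y = 3.25; pos_z = 4; depth = 3.5; height = 2.25; color = 'olive'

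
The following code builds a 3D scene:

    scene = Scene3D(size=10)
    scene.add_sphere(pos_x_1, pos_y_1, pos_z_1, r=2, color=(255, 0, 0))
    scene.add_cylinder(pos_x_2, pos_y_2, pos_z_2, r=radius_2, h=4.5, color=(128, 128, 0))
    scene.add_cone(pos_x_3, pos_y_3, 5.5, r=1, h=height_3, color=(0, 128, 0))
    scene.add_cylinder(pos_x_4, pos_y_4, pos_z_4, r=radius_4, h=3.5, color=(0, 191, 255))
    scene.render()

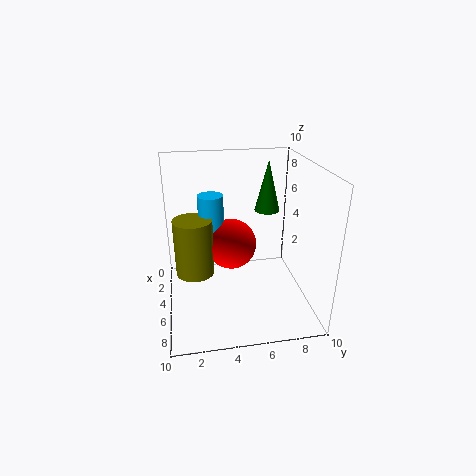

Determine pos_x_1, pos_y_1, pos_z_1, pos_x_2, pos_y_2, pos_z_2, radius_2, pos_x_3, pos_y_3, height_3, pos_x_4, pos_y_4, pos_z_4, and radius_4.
pos_x_1 = 2, pos_y_1 = 5, pos_z_1 = 3, pos_x_2 = 2.5, pos_y_2 = 2, pos_z_2 = 1, radius_2 = 1.5, pos_x_3 = 1.5, pos_y_3 = 8, height_3 = 4, pos_x_4 = 1.5, pos_y_4 = 3.5, pos_z_4 = 3.5, radius_4 = 1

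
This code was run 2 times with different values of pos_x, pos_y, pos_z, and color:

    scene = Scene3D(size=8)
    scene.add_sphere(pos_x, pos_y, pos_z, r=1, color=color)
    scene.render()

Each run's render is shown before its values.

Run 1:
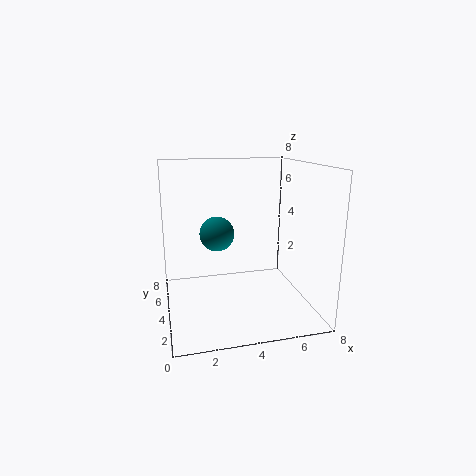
pos_x = 3; pos_y = 5; pos_z = 4; color = 'teal'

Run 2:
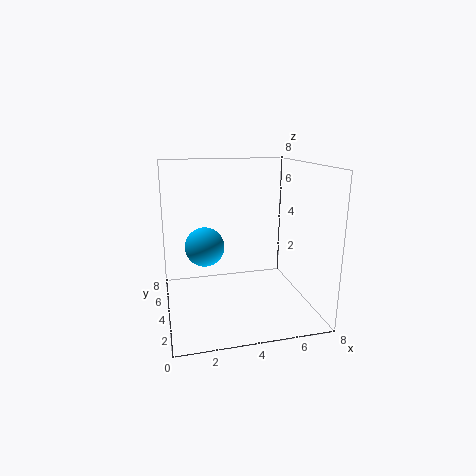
pos_x = 2; pos_y = 3; pos_z = 4; color = 'deepskyblue'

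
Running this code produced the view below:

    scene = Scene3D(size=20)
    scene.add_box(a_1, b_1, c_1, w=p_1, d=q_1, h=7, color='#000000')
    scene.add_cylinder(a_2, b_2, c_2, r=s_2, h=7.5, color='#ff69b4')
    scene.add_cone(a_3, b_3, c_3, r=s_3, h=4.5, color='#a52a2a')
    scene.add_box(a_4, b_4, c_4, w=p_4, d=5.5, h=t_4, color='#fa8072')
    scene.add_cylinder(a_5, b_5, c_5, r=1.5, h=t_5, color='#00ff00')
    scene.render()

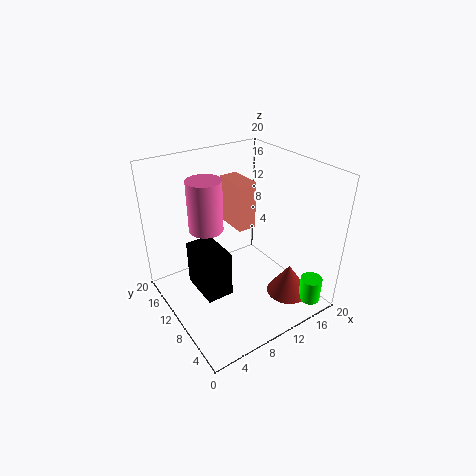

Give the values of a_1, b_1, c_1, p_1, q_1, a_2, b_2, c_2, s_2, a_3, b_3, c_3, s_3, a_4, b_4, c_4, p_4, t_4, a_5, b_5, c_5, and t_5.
a_1 = 5
b_1 = 10
c_1 = 0.5
p_1 = 4
q_1 = 6.5
a_2 = 7.5
b_2 = 14.5
c_2 = 10
s_2 = 2.5
a_3 = 15.5
b_3 = 5
c_3 = 1.5
s_3 = 3
a_4 = 13
b_4 = 14
c_4 = 8
p_4 = 3
t_4 = 7.5
a_5 = 17
b_5 = 2
c_5 = 1.5
t_5 = 3.5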